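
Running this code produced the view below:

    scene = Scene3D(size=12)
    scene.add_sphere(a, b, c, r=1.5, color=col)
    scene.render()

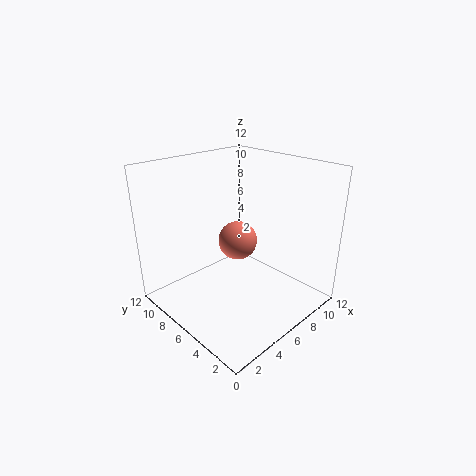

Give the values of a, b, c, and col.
a = 5
b = 5
c = 6.5
col = 'salmon'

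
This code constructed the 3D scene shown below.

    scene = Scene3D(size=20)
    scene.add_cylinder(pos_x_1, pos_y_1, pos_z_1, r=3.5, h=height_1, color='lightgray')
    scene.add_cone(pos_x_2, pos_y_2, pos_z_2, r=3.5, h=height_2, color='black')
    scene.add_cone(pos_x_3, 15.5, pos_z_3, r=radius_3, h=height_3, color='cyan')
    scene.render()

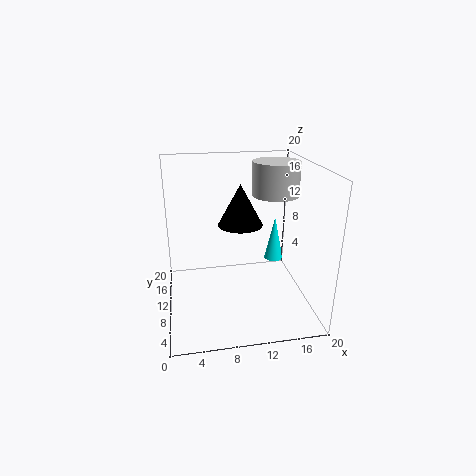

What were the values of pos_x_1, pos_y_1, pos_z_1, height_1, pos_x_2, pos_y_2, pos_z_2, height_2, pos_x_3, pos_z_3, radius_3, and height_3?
pos_x_1 = 16.5
pos_y_1 = 14.5
pos_z_1 = 14.5
height_1 = 5
pos_x_2 = 11.5
pos_y_2 = 16
pos_z_2 = 9.5
height_2 = 6.5
pos_x_3 = 17
pos_z_3 = 3.5
radius_3 = 1.5
height_3 = 7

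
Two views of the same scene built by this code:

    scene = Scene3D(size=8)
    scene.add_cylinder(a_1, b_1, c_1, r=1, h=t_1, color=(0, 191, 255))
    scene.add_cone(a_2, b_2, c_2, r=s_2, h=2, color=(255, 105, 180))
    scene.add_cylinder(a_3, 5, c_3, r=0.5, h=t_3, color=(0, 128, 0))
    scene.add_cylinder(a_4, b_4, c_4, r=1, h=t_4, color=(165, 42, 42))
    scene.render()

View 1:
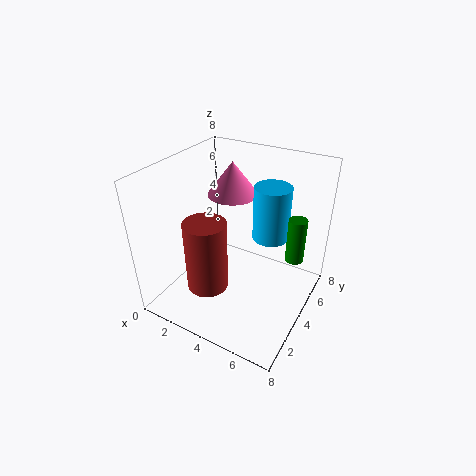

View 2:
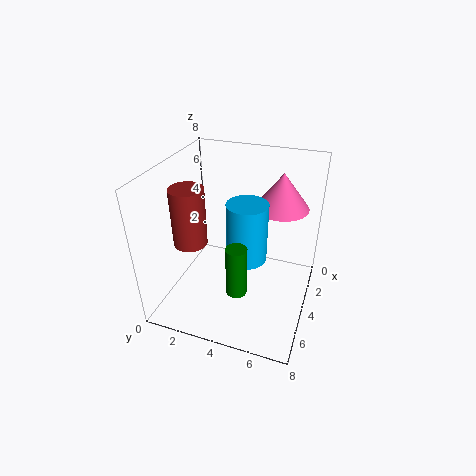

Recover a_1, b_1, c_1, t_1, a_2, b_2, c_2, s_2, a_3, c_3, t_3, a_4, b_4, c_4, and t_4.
a_1 = 5.5, b_1 = 5, c_1 = 4, t_1 = 3, a_2 = 2.5, b_2 = 6, c_2 = 5.5, s_2 = 1.5, a_3 = 7, c_3 = 3, t_3 = 2.5, a_4 = 4, b_4 = 1, c_4 = 3, t_4 = 3.5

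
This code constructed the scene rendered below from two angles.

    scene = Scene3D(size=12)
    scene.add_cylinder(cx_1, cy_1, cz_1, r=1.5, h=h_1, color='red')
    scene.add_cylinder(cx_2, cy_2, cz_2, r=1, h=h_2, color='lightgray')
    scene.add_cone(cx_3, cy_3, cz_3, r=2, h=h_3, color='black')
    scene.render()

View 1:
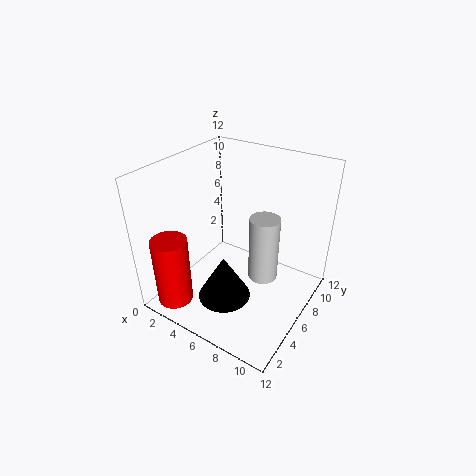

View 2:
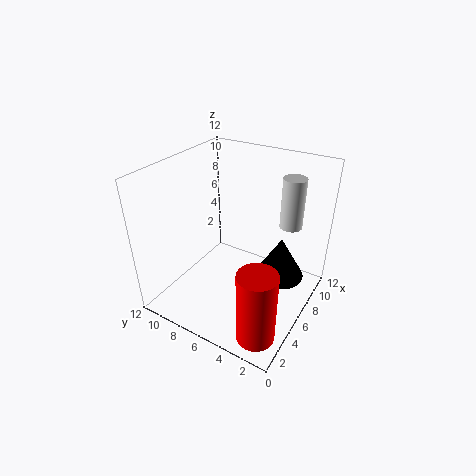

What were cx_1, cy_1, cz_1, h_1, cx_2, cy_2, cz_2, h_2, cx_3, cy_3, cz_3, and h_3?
cx_1 = 2; cy_1 = 2; cz_1 = 0.5; h_1 = 6; cx_2 = 10; cy_2 = 3; cz_2 = 6; h_2 = 4.5; cx_3 = 7; cy_3 = 2.5; cz_3 = 3; h_3 = 3.5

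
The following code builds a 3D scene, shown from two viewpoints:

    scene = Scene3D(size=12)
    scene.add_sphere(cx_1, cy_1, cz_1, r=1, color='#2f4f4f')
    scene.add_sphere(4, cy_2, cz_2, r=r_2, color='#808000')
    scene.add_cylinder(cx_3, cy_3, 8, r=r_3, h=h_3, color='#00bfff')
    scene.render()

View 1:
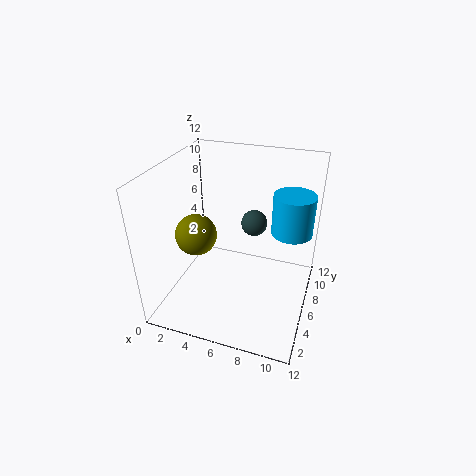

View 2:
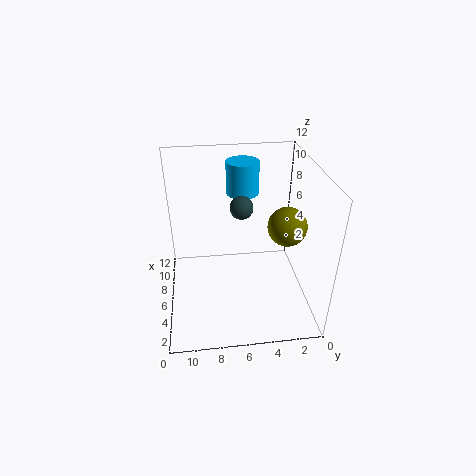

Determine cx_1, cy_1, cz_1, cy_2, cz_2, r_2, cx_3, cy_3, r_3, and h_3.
cx_1 = 7.5; cy_1 = 5.5; cz_1 = 8; cy_2 = 2.5; cz_2 = 8; r_2 = 1.5; cx_3 = 10.5; cy_3 = 5; r_3 = 1.5; h_3 = 3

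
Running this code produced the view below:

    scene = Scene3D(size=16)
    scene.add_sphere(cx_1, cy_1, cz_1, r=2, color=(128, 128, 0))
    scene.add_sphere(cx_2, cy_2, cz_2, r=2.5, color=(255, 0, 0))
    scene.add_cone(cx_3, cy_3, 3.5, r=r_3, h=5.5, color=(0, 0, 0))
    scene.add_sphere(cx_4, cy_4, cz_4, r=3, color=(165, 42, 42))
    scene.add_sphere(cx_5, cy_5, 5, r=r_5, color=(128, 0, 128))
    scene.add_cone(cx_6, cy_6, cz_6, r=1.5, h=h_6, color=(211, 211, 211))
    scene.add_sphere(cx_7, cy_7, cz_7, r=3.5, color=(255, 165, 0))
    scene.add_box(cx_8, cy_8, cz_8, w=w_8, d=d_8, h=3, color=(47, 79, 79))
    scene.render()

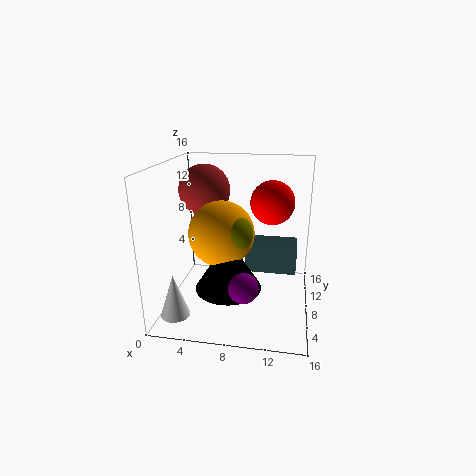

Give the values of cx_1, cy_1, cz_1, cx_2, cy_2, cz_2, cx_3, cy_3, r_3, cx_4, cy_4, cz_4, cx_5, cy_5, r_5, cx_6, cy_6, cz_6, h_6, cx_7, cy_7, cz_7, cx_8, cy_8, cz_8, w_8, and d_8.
cx_1 = 8, cy_1 = 5.5, cz_1 = 9.5, cx_2 = 11.5, cy_2 = 10.5, cz_2 = 11.5, cx_3 = 7.5, cy_3 = 5, r_3 = 3.5, cx_4 = 3.5, cy_4 = 11, cz_4 = 12.5, cx_5 = 9.5, cy_5 = 2.5, r_5 = 1.5, cx_6 = 2.5, cy_6 = 2, cz_6 = 1.5, h_6 = 4.5, cx_7 = 6.5, cy_7 = 6.5, cz_7 = 9, cx_8 = 9, cy_8 = 7, cz_8 = 4.5, w_8 = 5.5, d_8 = 3.5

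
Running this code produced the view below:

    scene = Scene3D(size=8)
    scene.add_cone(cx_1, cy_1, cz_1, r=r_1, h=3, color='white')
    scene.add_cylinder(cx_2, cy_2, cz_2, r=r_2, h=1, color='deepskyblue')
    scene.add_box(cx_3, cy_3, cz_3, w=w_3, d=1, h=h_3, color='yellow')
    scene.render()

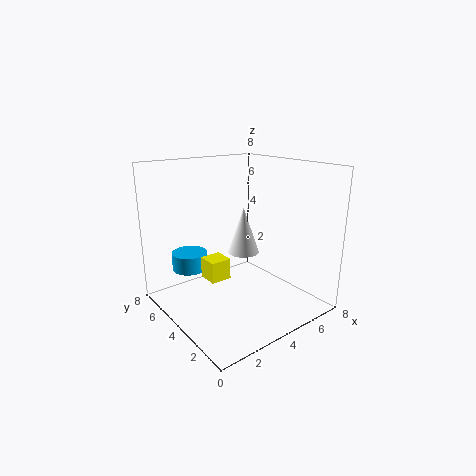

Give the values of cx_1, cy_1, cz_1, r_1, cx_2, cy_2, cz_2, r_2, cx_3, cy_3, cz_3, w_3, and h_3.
cx_1 = 6, cy_1 = 6, cz_1 = 2, r_1 = 1, cx_2 = 2, cy_2 = 6, cz_2 = 2, r_2 = 1, cx_3 = 1, cy_3 = 2, cz_3 = 3, w_3 = 1, h_3 = 1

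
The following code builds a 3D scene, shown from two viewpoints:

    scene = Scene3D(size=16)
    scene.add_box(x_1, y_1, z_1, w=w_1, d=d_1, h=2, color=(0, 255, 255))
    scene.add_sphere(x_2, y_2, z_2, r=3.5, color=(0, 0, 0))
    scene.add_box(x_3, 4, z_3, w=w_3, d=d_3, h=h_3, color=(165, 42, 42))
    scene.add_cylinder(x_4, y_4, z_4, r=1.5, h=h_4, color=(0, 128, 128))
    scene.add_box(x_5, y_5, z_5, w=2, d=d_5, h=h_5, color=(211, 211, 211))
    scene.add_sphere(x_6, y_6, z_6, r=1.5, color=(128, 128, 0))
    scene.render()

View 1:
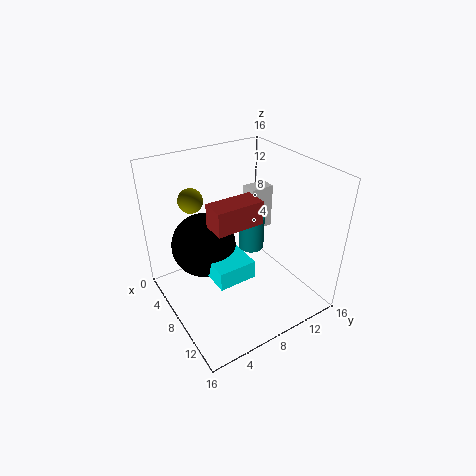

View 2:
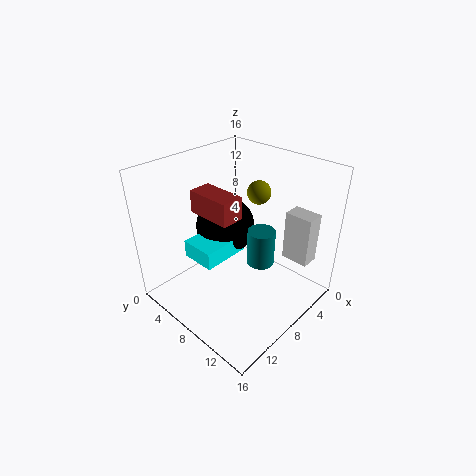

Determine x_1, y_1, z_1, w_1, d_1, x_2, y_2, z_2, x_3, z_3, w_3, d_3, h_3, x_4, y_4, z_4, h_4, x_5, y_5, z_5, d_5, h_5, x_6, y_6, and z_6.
x_1 = 6.5
y_1 = 3.5
z_1 = 5.5
w_1 = 5.5
d_1 = 4
x_2 = 6.5
y_2 = 4.5
z_2 = 7.5
x_3 = 8.5
z_3 = 11
w_3 = 2.5
d_3 = 5
h_3 = 2.5
x_4 = 7
y_4 = 10.5
z_4 = 5.5
h_4 = 4
x_5 = 3
y_5 = 12
z_5 = 6
d_5 = 3
h_5 = 5.5
x_6 = 1.5
y_6 = 5.5
z_6 = 10.5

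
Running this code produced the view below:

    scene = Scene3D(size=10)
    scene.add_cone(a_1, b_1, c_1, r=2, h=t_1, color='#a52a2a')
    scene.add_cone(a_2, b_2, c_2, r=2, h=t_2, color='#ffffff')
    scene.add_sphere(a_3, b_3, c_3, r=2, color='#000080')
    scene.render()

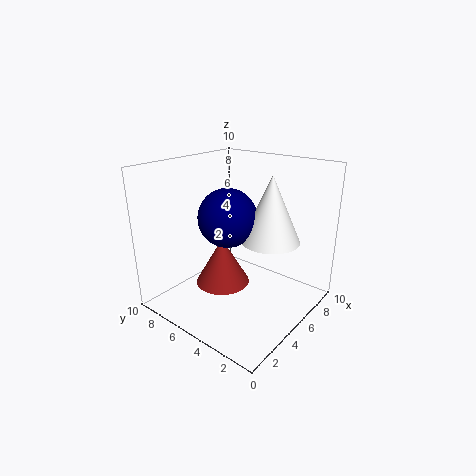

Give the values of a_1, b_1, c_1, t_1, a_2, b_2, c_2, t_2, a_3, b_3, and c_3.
a_1 = 5, b_1 = 6.5, c_1 = 1, t_1 = 3.5, a_2 = 6, b_2 = 3, c_2 = 5, t_2 = 4.5, a_3 = 4.5, b_3 = 5.5, c_3 = 6.5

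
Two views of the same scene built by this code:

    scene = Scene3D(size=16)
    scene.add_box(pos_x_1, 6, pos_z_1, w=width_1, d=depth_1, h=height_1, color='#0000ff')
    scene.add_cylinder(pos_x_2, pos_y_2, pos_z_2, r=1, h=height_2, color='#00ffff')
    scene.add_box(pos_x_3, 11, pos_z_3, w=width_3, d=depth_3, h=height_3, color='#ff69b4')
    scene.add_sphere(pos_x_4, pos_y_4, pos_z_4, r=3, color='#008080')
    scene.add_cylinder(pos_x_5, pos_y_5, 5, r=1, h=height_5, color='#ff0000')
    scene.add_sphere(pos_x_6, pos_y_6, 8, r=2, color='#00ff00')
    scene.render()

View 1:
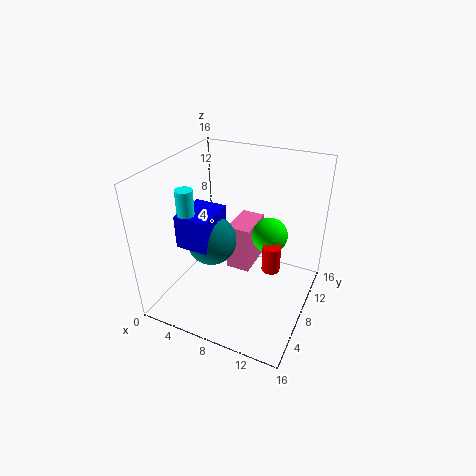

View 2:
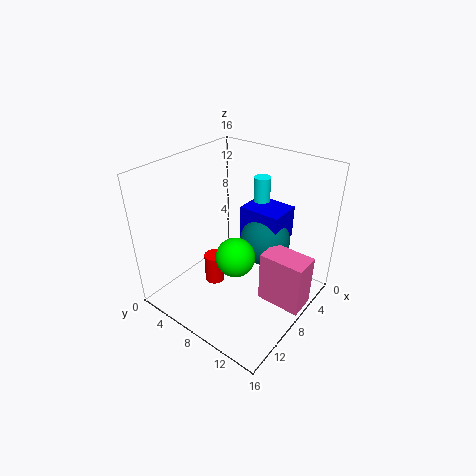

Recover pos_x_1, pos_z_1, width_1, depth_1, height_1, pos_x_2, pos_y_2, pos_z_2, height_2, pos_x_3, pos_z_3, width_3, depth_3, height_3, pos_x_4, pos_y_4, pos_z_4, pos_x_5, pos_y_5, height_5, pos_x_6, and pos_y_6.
pos_x_1 = 1
pos_z_1 = 6
width_1 = 4
depth_1 = 5
height_1 = 4
pos_x_2 = 2
pos_y_2 = 7
pos_z_2 = 9
height_2 = 4
pos_x_3 = 5
pos_z_3 = 1
width_3 = 3
depth_3 = 5
height_3 = 6
pos_x_4 = 4
pos_y_4 = 9
pos_z_4 = 6
pos_x_5 = 12
pos_y_5 = 8
height_5 = 3
pos_x_6 = 11
pos_y_6 = 10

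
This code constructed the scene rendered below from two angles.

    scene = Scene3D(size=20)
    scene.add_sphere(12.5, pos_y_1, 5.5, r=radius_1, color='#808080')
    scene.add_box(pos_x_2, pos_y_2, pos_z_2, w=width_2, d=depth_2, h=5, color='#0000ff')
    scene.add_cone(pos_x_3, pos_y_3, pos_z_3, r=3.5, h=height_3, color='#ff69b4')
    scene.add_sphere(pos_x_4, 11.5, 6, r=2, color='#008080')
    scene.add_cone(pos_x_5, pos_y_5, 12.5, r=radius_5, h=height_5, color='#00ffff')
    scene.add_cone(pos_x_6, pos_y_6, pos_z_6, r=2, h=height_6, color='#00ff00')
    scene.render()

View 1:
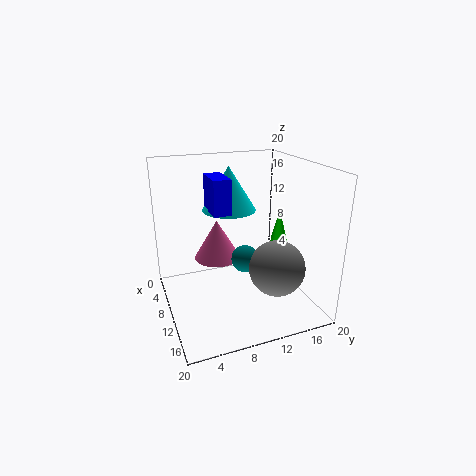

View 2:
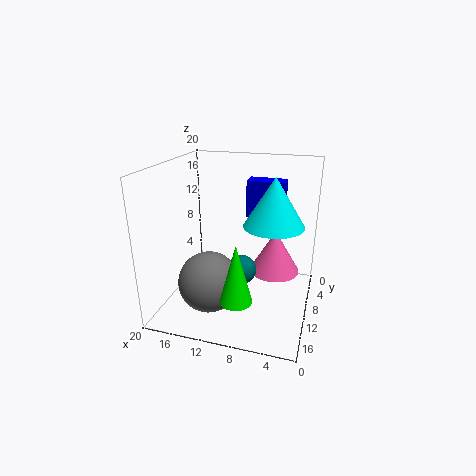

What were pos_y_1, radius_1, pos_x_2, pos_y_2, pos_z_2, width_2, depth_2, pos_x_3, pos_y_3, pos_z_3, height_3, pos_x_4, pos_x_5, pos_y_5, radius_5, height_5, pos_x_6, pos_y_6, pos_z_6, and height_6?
pos_y_1 = 15, radius_1 = 4, pos_x_2 = 4, pos_y_2 = 7, pos_z_2 = 13, width_2 = 5, depth_2 = 2.5, pos_x_3 = 5, pos_y_3 = 8.5, pos_z_3 = 5, height_3 = 6, pos_x_4 = 9, pos_x_5 = 5, pos_y_5 = 10.5, radius_5 = 4, height_5 = 6.5, pos_x_6 = 8, pos_y_6 = 17.5, pos_z_6 = 5, height_6 = 7.5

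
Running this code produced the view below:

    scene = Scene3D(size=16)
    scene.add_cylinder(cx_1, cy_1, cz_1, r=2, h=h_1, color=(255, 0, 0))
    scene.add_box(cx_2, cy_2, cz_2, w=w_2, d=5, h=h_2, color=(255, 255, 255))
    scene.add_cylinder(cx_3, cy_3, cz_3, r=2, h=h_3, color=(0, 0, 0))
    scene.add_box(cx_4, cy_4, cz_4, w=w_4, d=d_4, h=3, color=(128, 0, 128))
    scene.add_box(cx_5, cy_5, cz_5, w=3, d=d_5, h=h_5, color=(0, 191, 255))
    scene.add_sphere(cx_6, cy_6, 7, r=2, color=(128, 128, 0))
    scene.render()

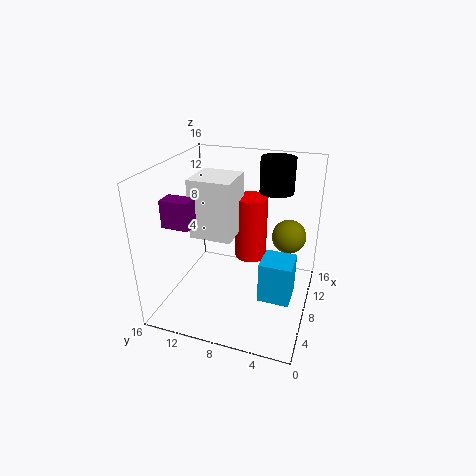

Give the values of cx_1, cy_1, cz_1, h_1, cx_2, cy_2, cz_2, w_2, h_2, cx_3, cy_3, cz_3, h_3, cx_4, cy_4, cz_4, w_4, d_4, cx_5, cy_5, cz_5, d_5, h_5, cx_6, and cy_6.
cx_1 = 13, cy_1 = 8, cz_1 = 3, h_1 = 8, cx_2 = 8, cy_2 = 9, cz_2 = 7, w_2 = 5, h_2 = 7, cx_3 = 13, cy_3 = 5, cz_3 = 12, h_3 = 4, cx_4 = 4, cy_4 = 12, cz_4 = 10, w_4 = 2, d_4 = 3, cx_5 = 2, cy_5 = 1, cz_5 = 5, d_5 = 3, h_5 = 4, cx_6 = 12, cy_6 = 3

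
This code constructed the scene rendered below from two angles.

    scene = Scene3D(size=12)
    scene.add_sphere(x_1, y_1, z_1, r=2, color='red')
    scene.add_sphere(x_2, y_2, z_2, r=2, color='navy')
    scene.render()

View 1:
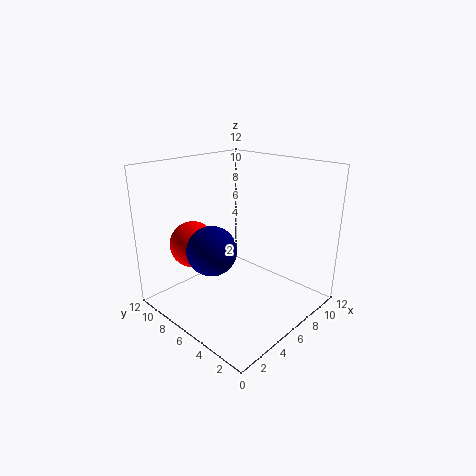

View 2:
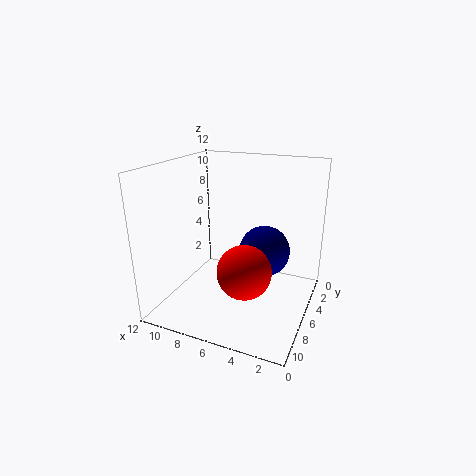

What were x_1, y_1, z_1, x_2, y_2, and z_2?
x_1 = 4, y_1 = 9.5, z_1 = 5, x_2 = 3.5, y_2 = 6.5, z_2 = 5.5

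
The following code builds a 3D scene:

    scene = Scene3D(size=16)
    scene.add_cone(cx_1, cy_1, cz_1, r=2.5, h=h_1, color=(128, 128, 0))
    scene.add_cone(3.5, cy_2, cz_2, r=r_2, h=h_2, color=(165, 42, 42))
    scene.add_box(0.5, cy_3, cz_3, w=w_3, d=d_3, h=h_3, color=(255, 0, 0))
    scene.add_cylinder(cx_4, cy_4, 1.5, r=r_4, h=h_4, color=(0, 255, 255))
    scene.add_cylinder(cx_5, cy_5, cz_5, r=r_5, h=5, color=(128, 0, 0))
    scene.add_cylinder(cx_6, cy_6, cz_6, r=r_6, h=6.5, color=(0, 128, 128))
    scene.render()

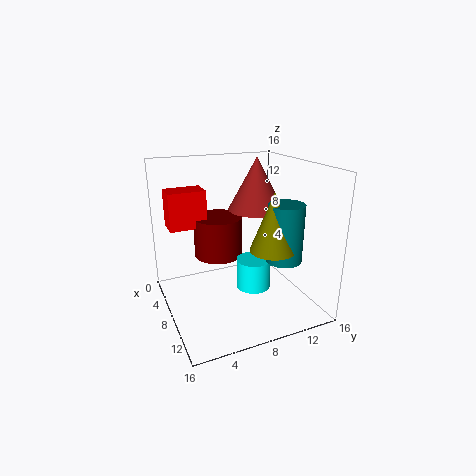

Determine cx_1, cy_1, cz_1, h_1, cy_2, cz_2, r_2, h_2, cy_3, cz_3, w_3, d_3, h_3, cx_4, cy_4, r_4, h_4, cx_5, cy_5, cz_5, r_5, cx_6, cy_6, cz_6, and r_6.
cx_1 = 10.5; cy_1 = 11; cz_1 = 7; h_1 = 6.5; cy_2 = 12.5; cz_2 = 9.5; r_2 = 3.5; h_2 = 6.5; cy_3 = 1.5; cz_3 = 8; w_3 = 3; d_3 = 4.5; h_3 = 4.5; cx_4 = 8; cy_4 = 10; r_4 = 2; h_4 = 3.5; cx_5 = 3; cy_5 = 7.5; cz_5 = 4; r_5 = 3; cx_6 = 10.5; cy_6 = 12.5; cz_6 = 5.5; r_6 = 2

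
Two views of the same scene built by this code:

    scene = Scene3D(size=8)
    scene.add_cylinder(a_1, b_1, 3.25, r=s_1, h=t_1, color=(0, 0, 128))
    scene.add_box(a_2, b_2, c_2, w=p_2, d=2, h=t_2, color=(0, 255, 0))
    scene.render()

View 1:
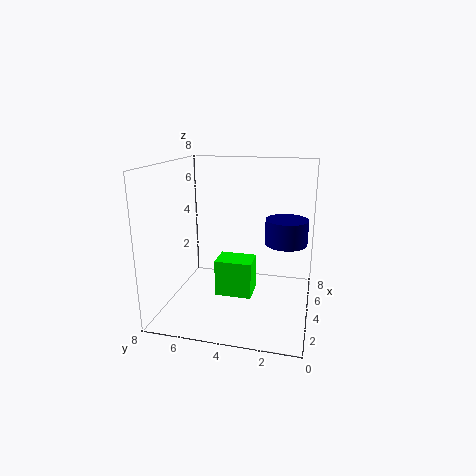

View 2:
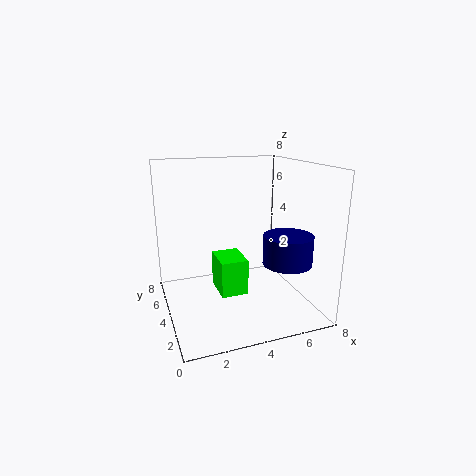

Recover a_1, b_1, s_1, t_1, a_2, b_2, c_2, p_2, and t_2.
a_1 = 5.75
b_1 = 1.5
s_1 = 1.25
t_1 = 1.5
a_2 = 2.75
b_2 = 3
c_2 = 1
p_2 = 1.5
t_2 = 2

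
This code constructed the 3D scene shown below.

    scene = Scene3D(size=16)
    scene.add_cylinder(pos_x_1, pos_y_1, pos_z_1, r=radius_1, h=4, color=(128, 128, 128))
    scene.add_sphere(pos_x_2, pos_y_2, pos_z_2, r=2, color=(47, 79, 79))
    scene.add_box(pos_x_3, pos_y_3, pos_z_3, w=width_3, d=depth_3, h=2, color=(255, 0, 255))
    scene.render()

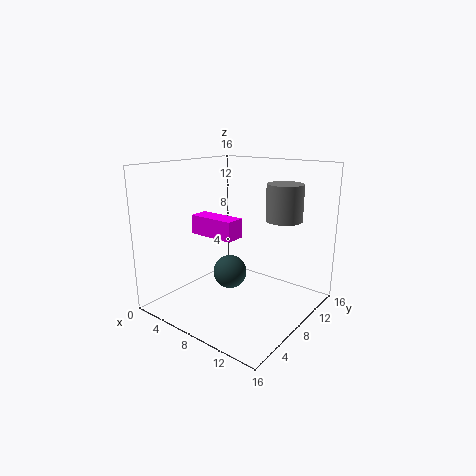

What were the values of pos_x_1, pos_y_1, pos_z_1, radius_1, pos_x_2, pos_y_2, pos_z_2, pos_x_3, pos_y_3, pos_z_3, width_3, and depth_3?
pos_x_1 = 12
pos_y_1 = 11
pos_z_1 = 10
radius_1 = 2
pos_x_2 = 6
pos_y_2 = 9
pos_z_2 = 3
pos_x_3 = 5
pos_y_3 = 4
pos_z_3 = 9
width_3 = 5
depth_3 = 2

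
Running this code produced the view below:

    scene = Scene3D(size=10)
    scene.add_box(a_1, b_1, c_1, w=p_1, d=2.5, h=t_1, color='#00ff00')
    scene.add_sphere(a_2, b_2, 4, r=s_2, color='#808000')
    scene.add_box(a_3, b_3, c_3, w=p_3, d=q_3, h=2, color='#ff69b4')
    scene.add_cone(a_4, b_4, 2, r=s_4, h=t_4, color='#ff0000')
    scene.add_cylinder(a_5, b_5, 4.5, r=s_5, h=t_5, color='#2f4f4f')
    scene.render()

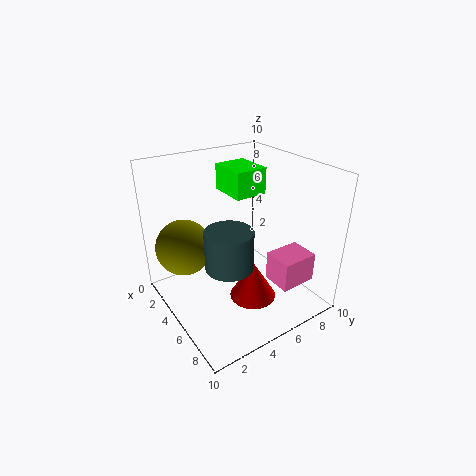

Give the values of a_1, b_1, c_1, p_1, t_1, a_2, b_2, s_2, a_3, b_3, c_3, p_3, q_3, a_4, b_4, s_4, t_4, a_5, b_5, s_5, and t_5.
a_1 = 0.5
b_1 = 6
c_1 = 7
p_1 = 3
t_1 = 2
a_2 = 2.5
b_2 = 2
s_2 = 2
a_3 = 7
b_3 = 6
c_3 = 2.5
p_3 = 2
q_3 = 2.5
a_4 = 7.5
b_4 = 4.5
s_4 = 1.5
t_4 = 2.5
a_5 = 7
b_5 = 3
s_5 = 1.5
t_5 = 2.5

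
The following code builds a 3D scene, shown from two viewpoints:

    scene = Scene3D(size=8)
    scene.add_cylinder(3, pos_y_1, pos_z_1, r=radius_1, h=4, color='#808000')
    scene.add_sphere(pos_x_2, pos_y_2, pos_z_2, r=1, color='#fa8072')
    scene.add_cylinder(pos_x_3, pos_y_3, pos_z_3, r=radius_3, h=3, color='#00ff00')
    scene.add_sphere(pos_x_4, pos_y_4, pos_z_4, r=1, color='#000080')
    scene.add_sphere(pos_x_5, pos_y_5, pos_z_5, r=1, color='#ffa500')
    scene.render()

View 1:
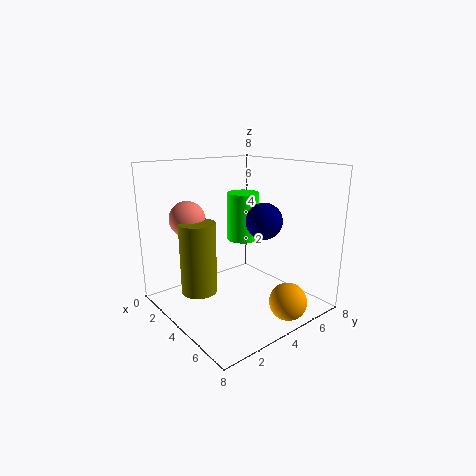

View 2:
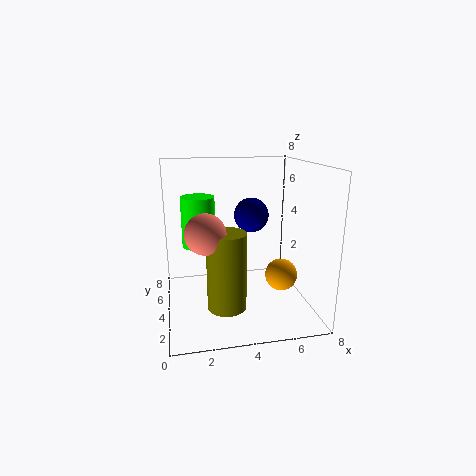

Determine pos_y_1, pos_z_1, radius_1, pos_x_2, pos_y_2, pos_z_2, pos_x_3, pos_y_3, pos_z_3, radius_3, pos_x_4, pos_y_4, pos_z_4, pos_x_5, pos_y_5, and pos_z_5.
pos_y_1 = 2; pos_z_1 = 1; radius_1 = 1; pos_x_2 = 2; pos_y_2 = 2; pos_z_2 = 5; pos_x_3 = 2; pos_y_3 = 6; pos_z_3 = 3; radius_3 = 1; pos_x_4 = 5; pos_y_4 = 5; pos_z_4 = 5; pos_x_5 = 7; pos_y_5 = 5; pos_z_5 = 1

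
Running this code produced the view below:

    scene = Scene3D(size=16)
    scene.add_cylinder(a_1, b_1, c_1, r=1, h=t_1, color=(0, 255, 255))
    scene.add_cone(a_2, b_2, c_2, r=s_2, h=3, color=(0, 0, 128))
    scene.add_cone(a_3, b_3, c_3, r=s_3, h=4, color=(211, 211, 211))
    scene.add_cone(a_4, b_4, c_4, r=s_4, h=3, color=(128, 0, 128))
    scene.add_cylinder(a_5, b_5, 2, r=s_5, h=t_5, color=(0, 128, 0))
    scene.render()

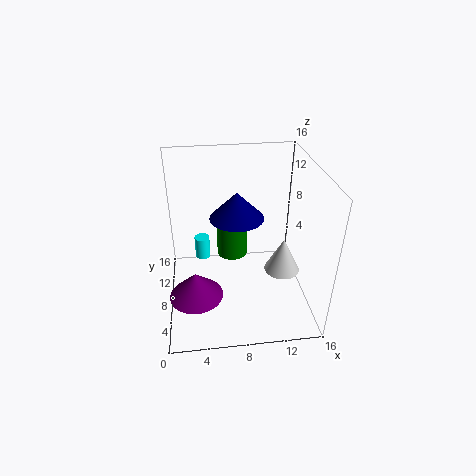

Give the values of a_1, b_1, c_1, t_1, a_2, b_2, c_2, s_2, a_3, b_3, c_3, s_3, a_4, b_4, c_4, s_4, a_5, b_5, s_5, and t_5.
a_1 = 4
b_1 = 15
c_1 = 1
t_1 = 3
a_2 = 8
b_2 = 9
c_2 = 10
s_2 = 3
a_3 = 13
b_3 = 7
c_3 = 4
s_3 = 2
a_4 = 3
b_4 = 6
c_4 = 2
s_4 = 3
a_5 = 8
b_5 = 14
s_5 = 2
t_5 = 6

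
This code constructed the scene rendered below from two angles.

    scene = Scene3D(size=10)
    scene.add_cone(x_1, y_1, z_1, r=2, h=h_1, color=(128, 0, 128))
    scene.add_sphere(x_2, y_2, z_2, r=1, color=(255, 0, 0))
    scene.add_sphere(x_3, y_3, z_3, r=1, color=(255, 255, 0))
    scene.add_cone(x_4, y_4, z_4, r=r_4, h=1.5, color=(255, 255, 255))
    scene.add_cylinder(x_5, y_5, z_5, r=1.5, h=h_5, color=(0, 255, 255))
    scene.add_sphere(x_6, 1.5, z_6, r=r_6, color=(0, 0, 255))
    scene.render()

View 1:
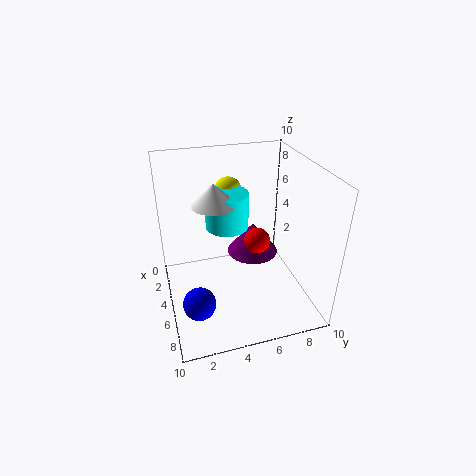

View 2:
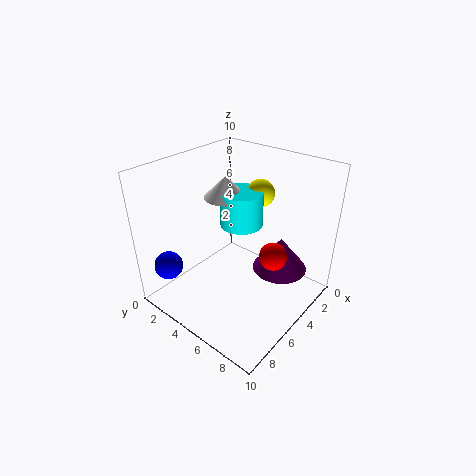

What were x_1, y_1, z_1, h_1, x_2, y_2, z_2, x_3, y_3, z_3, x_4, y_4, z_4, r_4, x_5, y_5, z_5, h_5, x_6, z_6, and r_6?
x_1 = 2.5, y_1 = 7, z_1 = 2, h_1 = 2.5, x_2 = 3.5, y_2 = 7, z_2 = 3.5, x_3 = 2.5, y_3 = 5, z_3 = 7.5, x_4 = 4.5, y_4 = 3.5, z_4 = 7.5, r_4 = 1.5, x_5 = 4, y_5 = 4.5, z_5 = 5.5, h_5 = 2.5, x_6 = 8.5, z_6 = 3, r_6 = 1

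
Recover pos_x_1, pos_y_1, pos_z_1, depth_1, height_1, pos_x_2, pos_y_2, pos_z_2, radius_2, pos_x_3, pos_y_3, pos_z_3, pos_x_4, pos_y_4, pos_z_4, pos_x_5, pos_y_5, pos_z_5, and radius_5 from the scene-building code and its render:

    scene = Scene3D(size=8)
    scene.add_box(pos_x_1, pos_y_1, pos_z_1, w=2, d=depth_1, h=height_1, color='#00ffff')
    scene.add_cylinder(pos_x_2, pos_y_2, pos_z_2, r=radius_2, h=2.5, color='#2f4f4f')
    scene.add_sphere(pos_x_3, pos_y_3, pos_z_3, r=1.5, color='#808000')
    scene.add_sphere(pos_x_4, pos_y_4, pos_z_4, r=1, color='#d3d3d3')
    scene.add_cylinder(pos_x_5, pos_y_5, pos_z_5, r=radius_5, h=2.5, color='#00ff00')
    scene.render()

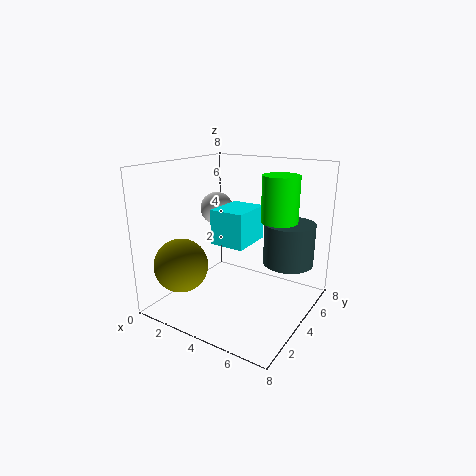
pos_x_1 = 2.5, pos_y_1 = 3.5, pos_z_1 = 3.5, depth_1 = 2.5, height_1 = 2, pos_x_2 = 6, pos_y_2 = 6.5, pos_z_2 = 2, radius_2 = 1.5, pos_x_3 = 1.5, pos_y_3 = 2, pos_z_3 = 2.5, pos_x_4 = 1.5, pos_y_4 = 5.5, pos_z_4 = 5, pos_x_5 = 6, pos_y_5 = 5, pos_z_5 = 5, radius_5 = 1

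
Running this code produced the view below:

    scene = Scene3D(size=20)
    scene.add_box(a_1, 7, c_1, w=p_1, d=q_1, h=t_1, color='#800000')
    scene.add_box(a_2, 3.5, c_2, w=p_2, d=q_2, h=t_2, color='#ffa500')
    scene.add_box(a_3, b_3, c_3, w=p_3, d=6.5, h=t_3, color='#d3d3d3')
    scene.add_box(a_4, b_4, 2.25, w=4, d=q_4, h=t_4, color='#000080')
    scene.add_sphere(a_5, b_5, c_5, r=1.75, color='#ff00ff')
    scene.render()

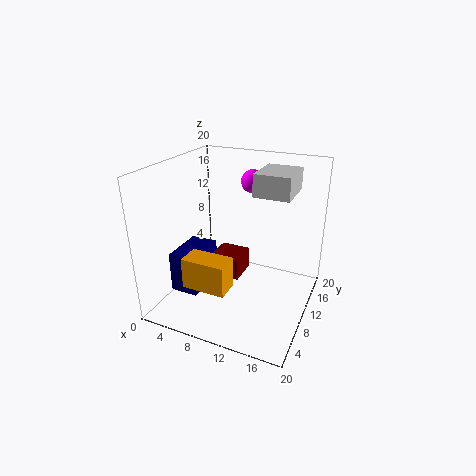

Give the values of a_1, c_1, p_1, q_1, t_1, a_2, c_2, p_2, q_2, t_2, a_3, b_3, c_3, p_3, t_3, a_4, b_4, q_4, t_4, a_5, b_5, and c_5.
a_1 = 7.25; c_1 = 5.25; p_1 = 4; q_1 = 4; t_1 = 3; a_2 = 4.75; c_2 = 4.5; p_2 = 6; q_2 = 3.25; t_2 = 4.25; a_3 = 11; b_3 = 12.5; c_3 = 15.25; p_3 = 5.25; t_3 = 3.25; a_4 = 1.75; b_4 = 5; q_4 = 6.5; t_4 = 5.75; a_5 = 9.5; b_5 = 16.5; c_5 = 16.25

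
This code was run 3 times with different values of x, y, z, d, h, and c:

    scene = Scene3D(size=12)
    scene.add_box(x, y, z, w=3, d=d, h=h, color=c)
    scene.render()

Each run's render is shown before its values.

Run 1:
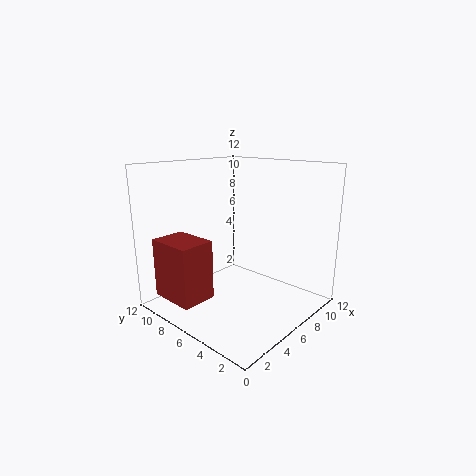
x = 1; y = 7; z = 1; d = 4; h = 5; c = 'brown'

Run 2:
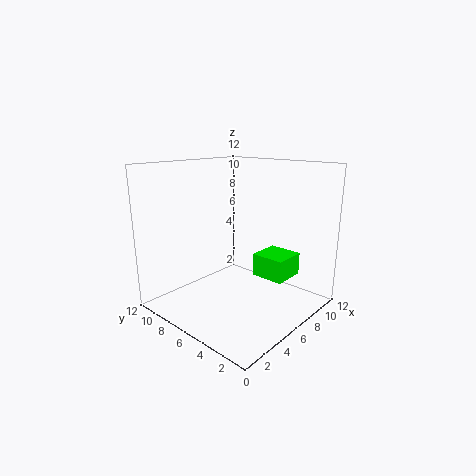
x = 8; y = 3; z = 2; d = 3; h = 2; c = 'lime'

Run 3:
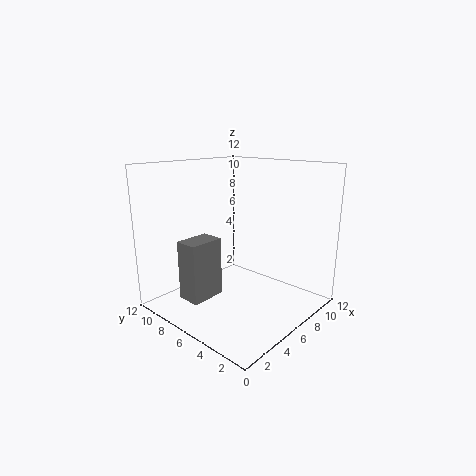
x = 2; y = 7; z = 1; d = 2; h = 5; c = 'gray'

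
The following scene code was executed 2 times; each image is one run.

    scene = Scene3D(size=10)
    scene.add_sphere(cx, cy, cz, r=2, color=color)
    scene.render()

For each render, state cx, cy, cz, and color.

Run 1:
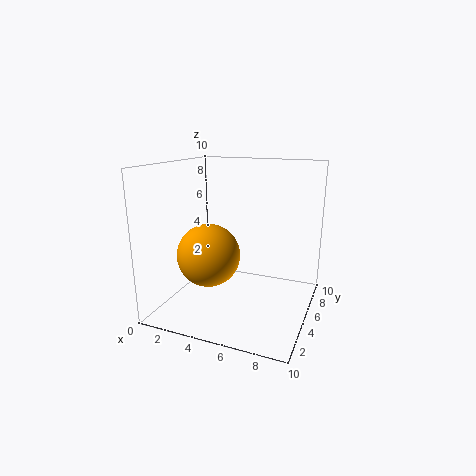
cx = 4
cy = 2.5
cz = 4.5
color = 'orange'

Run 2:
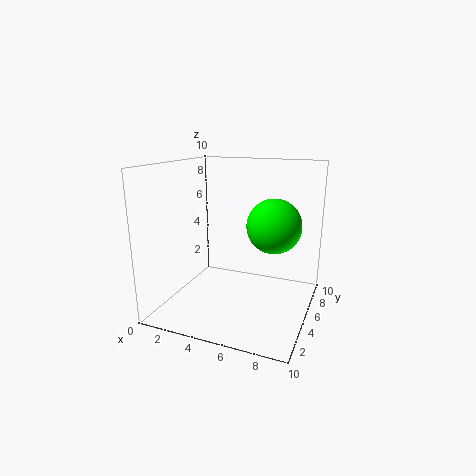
cx = 7
cy = 7
cz = 5.5
color = 'lime'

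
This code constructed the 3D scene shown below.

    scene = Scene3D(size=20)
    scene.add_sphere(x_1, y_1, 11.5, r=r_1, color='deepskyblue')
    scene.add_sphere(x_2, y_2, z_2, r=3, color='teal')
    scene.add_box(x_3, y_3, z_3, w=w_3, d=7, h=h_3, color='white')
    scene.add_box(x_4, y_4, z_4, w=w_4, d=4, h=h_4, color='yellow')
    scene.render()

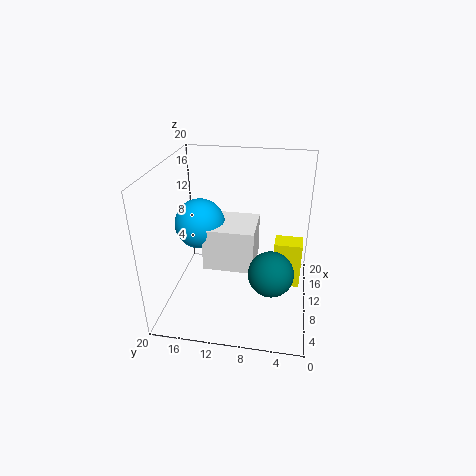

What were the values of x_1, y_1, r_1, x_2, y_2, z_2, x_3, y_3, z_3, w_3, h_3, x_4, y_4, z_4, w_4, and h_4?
x_1 = 10.5, y_1 = 15.5, r_1 = 3.5, x_2 = 6.5, y_2 = 5, z_2 = 7, x_3 = 7.5, y_3 = 7.5, z_3 = 6, w_3 = 6.5, h_3 = 6, x_4 = 11.5, y_4 = 1, z_4 = 1.5, w_4 = 3, h_4 = 7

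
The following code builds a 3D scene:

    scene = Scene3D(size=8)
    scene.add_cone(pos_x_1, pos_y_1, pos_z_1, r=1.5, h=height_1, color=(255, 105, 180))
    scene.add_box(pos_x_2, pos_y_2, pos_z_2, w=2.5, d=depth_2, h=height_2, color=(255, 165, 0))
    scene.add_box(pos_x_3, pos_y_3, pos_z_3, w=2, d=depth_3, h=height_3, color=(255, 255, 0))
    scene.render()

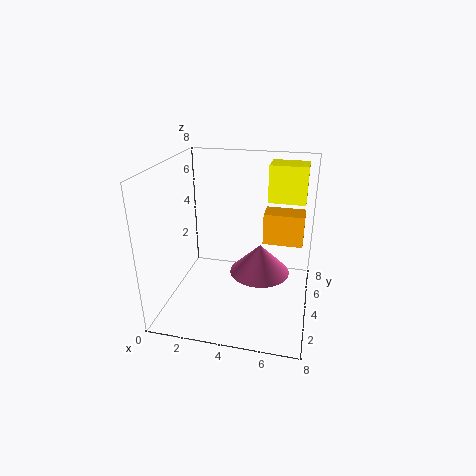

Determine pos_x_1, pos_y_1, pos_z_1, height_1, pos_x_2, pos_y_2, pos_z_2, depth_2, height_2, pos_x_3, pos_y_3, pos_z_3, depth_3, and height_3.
pos_x_1 = 5.5
pos_y_1 = 2.5
pos_z_1 = 3
height_1 = 1.5
pos_x_2 = 5
pos_y_2 = 6.5
pos_z_2 = 2.5
depth_2 = 1.5
height_2 = 2
pos_x_3 = 5.5
pos_y_3 = 4.5
pos_z_3 = 6
depth_3 = 1.5
height_3 = 2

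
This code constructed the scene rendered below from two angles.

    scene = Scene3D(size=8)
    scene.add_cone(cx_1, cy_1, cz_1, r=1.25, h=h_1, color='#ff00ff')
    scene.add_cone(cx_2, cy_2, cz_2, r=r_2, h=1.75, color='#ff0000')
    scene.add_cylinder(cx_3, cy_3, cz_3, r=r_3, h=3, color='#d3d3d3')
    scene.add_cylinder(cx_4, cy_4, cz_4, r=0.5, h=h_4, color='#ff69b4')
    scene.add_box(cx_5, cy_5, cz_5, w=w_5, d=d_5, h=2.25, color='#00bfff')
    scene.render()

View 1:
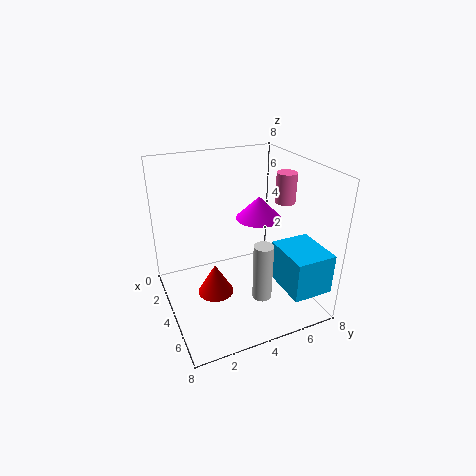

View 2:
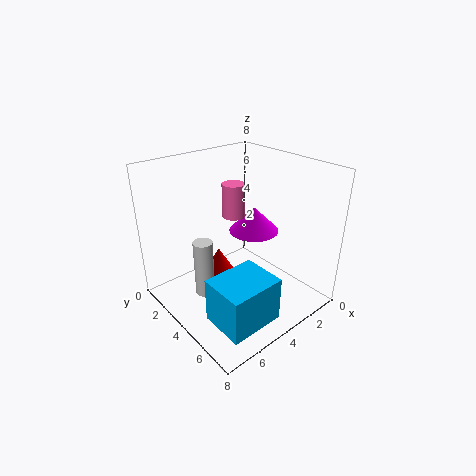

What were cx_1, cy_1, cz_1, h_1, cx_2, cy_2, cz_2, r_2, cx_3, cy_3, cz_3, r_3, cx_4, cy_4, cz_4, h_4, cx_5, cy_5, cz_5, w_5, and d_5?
cx_1 = 4; cy_1 = 5.25; cz_1 = 5; h_1 = 1.25; cx_2 = 4.25; cy_2 = 2.5; cz_2 = 1; r_2 = 1; cx_3 = 6.5; cy_3 = 4.25; cz_3 = 1.75; r_3 = 0.5; cx_4 = 5.75; cy_4 = 5.75; cz_4 = 6.5; h_4 = 1.5; cx_5 = 4.75; cy_5 = 5.75; cz_5 = 1.5; w_5 = 2.75; d_5 = 2.25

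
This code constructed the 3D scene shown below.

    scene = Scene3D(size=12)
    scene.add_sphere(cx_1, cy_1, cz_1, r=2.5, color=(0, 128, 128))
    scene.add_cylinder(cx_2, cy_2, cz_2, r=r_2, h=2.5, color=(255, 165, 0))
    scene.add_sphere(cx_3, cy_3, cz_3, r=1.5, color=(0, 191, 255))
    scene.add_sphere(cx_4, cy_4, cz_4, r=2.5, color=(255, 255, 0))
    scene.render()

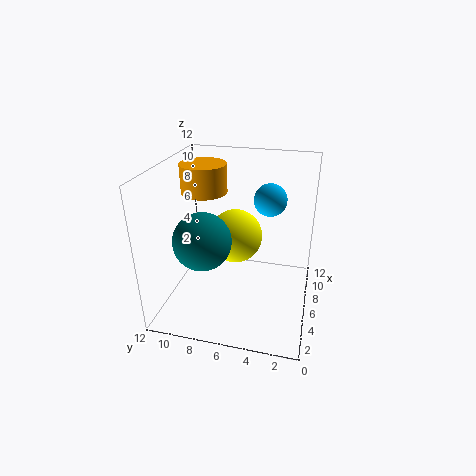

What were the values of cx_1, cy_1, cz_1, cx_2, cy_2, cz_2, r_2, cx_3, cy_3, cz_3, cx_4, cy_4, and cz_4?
cx_1 = 5.5; cy_1 = 9; cz_1 = 5.5; cx_2 = 8; cy_2 = 9.5; cz_2 = 9; r_2 = 2; cx_3 = 10; cy_3 = 4; cz_3 = 8; cx_4 = 9; cy_4 = 7; cz_4 = 4.5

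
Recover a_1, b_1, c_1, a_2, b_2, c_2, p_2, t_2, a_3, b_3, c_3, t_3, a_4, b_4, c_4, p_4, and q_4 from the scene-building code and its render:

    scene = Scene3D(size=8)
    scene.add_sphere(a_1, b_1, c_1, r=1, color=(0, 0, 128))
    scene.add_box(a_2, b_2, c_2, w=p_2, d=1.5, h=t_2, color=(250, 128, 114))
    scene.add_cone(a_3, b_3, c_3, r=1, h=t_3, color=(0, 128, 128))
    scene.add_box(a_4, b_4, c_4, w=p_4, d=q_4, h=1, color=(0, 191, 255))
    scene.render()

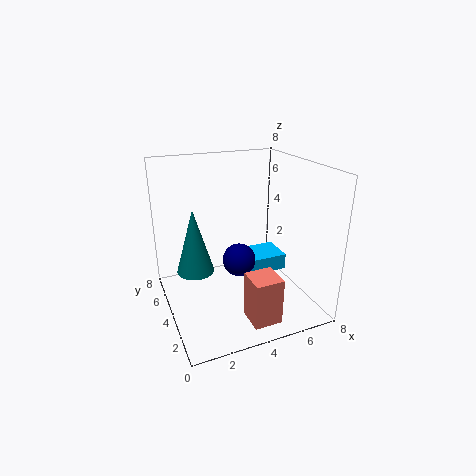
a_1 = 4.5, b_1 = 5, c_1 = 2, a_2 = 3.5, b_2 = 0.5, c_2 = 0.5, p_2 = 1.5, t_2 = 2.5, a_3 = 1.5, b_3 = 4, c_3 = 2.5, t_3 = 3.5, a_4 = 5, b_4 = 4.5, c_4 = 1, p_4 = 2.5, q_4 = 2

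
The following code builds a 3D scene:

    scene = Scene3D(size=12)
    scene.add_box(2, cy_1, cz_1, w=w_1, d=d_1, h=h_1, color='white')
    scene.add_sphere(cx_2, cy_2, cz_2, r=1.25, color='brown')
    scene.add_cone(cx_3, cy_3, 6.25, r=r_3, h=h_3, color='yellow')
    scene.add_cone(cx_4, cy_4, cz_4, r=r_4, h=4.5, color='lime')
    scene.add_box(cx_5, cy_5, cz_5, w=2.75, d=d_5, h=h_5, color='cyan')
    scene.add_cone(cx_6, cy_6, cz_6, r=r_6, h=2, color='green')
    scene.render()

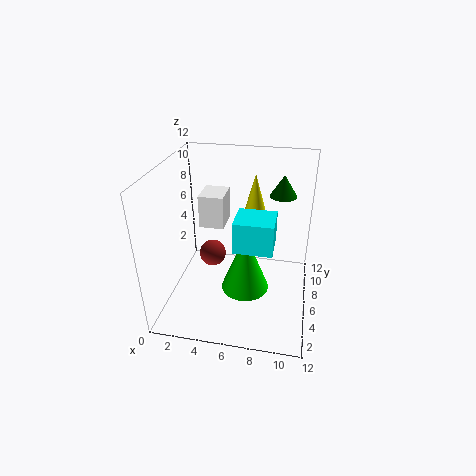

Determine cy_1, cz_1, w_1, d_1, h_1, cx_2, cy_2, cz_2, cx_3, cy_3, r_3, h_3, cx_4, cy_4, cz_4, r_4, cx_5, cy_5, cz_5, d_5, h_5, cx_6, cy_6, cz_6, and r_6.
cy_1 = 8; cz_1 = 5.5; w_1 = 2.25; d_1 = 2.75; h_1 = 3; cx_2 = 3; cy_2 = 8.5; cz_2 = 2.5; cx_3 = 7; cy_3 = 8.5; r_3 = 1.25; h_3 = 4.5; cx_4 = 7.25; cy_4 = 2.5; cz_4 = 4; r_4 = 1.75; cx_5 = 6.5; cy_5 = 1.5; cz_5 = 7.5; d_5 = 2.5; h_5 = 2.25; cx_6 = 9.25; cy_6 = 10.75; cz_6 = 8; r_6 = 1.25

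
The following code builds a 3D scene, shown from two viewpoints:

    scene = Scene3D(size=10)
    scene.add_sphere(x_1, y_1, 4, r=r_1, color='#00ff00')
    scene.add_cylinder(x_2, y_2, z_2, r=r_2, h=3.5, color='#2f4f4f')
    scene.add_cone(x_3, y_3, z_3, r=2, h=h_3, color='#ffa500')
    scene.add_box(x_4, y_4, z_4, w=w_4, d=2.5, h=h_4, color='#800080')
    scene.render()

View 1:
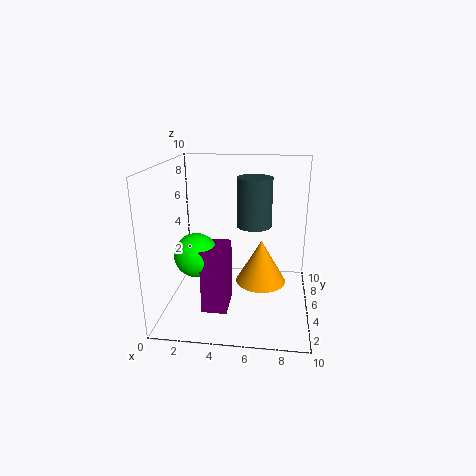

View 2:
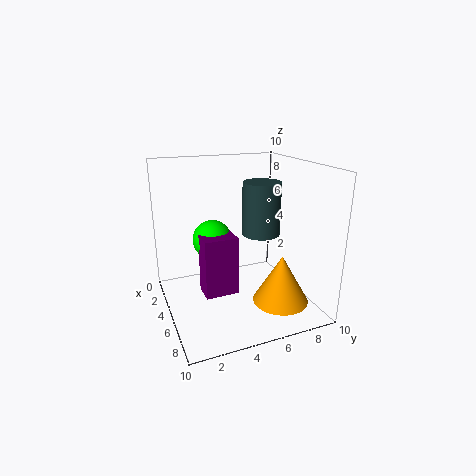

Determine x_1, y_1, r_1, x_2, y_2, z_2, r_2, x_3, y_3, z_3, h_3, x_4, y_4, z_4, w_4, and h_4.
x_1 = 2.25; y_1 = 4; r_1 = 1.5; x_2 = 6; y_2 = 6.25; z_2 = 5.5; r_2 = 1.25; x_3 = 6.5; y_3 = 7.75; z_3 = 0.25; h_3 = 3.5; x_4 = 2.75; y_4 = 2.75; z_4 = 0.25; w_4 = 1.75; h_4 = 4.5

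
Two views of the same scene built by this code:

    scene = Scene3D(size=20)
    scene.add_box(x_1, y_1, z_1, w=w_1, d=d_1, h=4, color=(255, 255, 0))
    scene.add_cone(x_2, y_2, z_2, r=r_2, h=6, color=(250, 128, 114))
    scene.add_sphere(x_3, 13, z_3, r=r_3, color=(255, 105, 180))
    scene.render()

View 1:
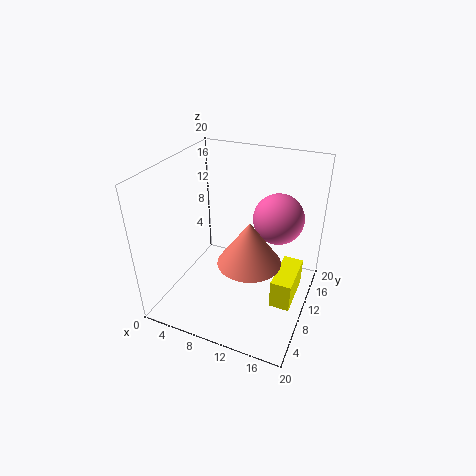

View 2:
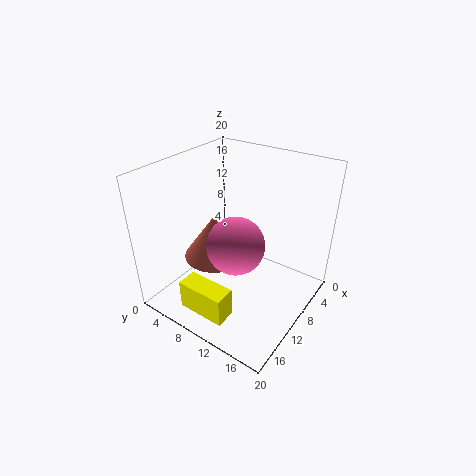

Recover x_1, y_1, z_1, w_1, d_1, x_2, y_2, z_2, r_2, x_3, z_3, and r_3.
x_1 = 16
y_1 = 6.75
z_1 = 2.5
w_1 = 2.75
d_1 = 6.5
x_2 = 12.5
y_2 = 8
z_2 = 8
r_2 = 4.25
x_3 = 14.75
z_3 = 12.5
r_3 = 3.5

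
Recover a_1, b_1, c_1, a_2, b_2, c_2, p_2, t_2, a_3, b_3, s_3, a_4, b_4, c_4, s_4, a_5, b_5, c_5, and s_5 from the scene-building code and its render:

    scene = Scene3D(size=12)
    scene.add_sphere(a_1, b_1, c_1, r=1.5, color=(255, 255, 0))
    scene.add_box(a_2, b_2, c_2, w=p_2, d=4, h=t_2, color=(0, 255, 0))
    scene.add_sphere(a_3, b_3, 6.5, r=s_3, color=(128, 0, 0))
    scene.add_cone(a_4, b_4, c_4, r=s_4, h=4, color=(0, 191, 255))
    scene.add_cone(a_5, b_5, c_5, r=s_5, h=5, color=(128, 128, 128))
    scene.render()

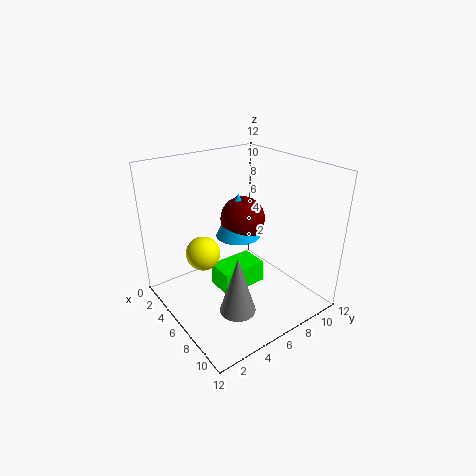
a_1 = 3.5
b_1 = 4
c_1 = 4
a_2 = 4
b_2 = 4.5
c_2 = 1
p_2 = 2.5
t_2 = 2
a_3 = 4
b_3 = 8
s_3 = 2
a_4 = 4
b_4 = 7.5
c_4 = 5
s_4 = 2
a_5 = 8
b_5 = 4.5
c_5 = 0.5
s_5 = 1.5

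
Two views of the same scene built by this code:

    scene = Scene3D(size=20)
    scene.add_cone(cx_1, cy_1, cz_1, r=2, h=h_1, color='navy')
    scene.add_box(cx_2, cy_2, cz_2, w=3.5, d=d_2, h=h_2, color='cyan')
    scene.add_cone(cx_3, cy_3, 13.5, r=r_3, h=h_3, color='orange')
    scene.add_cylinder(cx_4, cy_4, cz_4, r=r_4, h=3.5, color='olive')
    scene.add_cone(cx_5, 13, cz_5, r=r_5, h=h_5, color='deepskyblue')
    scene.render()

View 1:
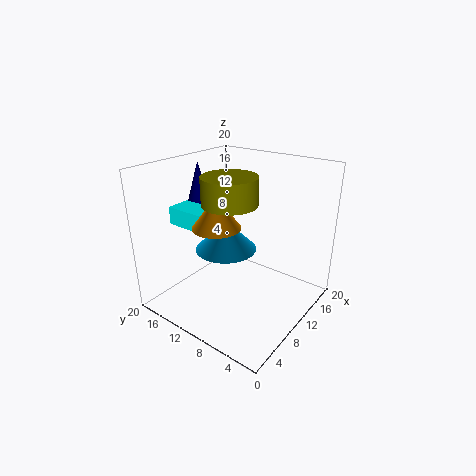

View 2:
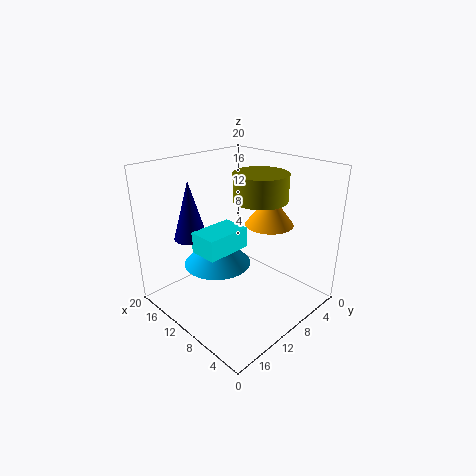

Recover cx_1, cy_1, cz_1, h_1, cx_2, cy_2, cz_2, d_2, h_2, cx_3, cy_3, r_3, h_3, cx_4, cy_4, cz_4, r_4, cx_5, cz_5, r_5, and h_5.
cx_1 = 10.5, cy_1 = 17.5, cz_1 = 12.5, h_1 = 7, cx_2 = 5.5, cy_2 = 13, cz_2 = 11.5, d_2 = 5.5, h_2 = 2.5, cx_3 = 5, cy_3 = 9.5, r_3 = 3, h_3 = 4, cx_4 = 7, cy_4 = 9, cz_4 = 16, r_4 = 3.5, cx_5 = 11, cz_5 = 7, r_5 = 4.5, h_5 = 4.5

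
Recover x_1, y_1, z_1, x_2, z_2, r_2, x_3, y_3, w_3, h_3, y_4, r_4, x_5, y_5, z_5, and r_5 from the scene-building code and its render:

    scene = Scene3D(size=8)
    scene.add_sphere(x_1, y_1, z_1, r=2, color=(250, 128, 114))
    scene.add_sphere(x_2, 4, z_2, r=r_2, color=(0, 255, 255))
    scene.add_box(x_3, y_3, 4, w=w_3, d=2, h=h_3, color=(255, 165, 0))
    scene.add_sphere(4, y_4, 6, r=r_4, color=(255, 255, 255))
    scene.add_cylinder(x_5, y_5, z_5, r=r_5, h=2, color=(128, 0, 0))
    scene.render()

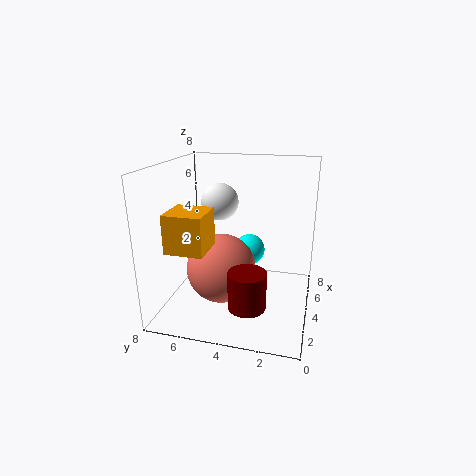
x_1 = 4; y_1 = 5; z_1 = 2; x_2 = 7; z_2 = 2; r_2 = 1; x_3 = 1; y_3 = 5; w_3 = 2; h_3 = 2; y_4 = 5; r_4 = 1; x_5 = 2; y_5 = 3; z_5 = 1; r_5 = 1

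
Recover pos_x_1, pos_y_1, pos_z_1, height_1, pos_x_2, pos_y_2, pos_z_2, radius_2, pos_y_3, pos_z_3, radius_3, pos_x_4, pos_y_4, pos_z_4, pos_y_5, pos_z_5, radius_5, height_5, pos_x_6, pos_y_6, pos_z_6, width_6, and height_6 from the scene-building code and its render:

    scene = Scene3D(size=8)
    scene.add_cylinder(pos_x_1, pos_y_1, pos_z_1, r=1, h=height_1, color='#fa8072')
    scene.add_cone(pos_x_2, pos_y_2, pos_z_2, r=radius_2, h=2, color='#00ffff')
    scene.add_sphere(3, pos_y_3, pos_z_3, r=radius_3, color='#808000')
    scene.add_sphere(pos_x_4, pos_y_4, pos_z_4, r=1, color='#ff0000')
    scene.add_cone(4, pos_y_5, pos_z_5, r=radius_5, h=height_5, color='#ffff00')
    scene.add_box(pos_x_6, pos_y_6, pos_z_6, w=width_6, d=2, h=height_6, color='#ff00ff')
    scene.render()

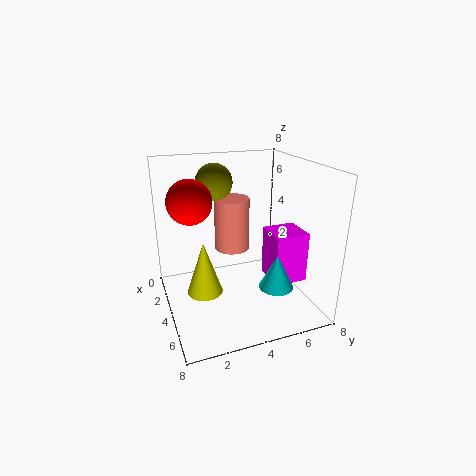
pos_x_1 = 3, pos_y_1 = 4, pos_z_1 = 3, height_1 = 3, pos_x_2 = 5, pos_y_2 = 6, pos_z_2 = 1, radius_2 = 1, pos_y_3 = 3, pos_z_3 = 7, radius_3 = 1, pos_x_4 = 6, pos_y_4 = 1, pos_z_4 = 7, pos_y_5 = 2, pos_z_5 = 1, radius_5 = 1, height_5 = 3, pos_x_6 = 3, pos_y_6 = 6, pos_z_6 = 1, width_6 = 2, height_6 = 3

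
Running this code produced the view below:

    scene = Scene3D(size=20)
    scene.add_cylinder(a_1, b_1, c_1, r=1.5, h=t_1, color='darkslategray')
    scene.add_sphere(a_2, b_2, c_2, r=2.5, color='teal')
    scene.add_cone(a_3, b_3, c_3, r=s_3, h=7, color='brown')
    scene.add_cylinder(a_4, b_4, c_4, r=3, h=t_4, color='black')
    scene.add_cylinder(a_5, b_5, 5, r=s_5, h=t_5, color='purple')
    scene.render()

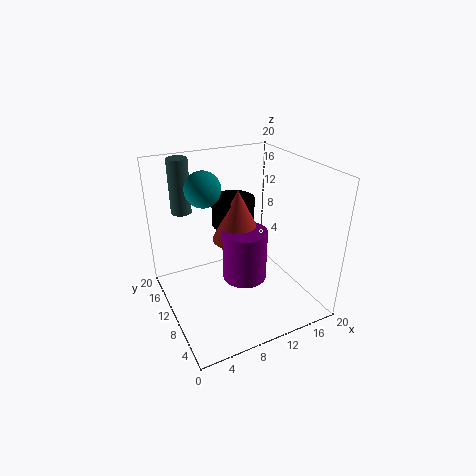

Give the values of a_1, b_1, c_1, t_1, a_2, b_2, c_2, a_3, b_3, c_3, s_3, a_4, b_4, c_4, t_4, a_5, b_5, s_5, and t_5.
a_1 = 4.5, b_1 = 17.5, c_1 = 12, t_1 = 8, a_2 = 6.5, b_2 = 13.5, c_2 = 16.5, a_3 = 10, b_3 = 10, c_3 = 10, s_3 = 3.5, a_4 = 10.5, b_4 = 12.5, c_4 = 11, t_4 = 4, a_5 = 10, b_5 = 8, s_5 = 3, t_5 = 7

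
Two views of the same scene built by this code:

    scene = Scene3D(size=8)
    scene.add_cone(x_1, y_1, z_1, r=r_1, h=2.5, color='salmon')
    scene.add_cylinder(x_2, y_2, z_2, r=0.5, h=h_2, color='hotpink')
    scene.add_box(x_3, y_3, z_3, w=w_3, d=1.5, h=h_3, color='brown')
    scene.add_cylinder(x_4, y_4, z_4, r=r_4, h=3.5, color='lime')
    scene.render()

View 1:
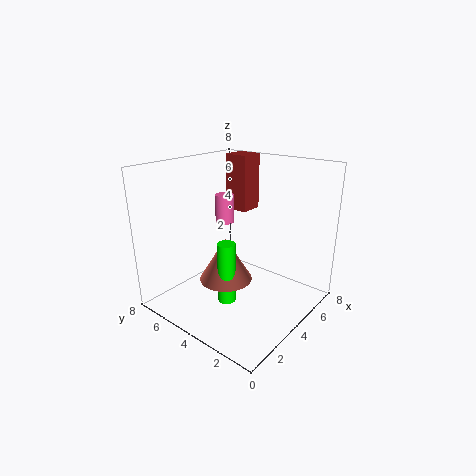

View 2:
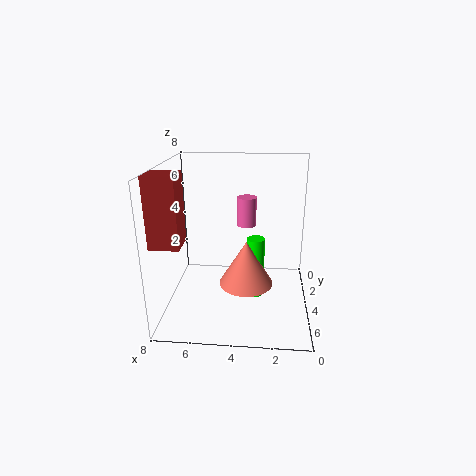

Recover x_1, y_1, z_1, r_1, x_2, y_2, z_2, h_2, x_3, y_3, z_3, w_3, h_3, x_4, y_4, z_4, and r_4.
x_1 = 3.5, y_1 = 4.5, z_1 = 1.5, r_1 = 1.5, x_2 = 3.5, y_2 = 4.5, z_2 = 5, h_2 = 1.5, x_3 = 6.5, y_3 = 5.5, z_3 = 4.5, w_3 = 1.5, h_3 = 3.5, x_4 = 3, y_4 = 4, z_4 = 0.5, r_4 = 0.5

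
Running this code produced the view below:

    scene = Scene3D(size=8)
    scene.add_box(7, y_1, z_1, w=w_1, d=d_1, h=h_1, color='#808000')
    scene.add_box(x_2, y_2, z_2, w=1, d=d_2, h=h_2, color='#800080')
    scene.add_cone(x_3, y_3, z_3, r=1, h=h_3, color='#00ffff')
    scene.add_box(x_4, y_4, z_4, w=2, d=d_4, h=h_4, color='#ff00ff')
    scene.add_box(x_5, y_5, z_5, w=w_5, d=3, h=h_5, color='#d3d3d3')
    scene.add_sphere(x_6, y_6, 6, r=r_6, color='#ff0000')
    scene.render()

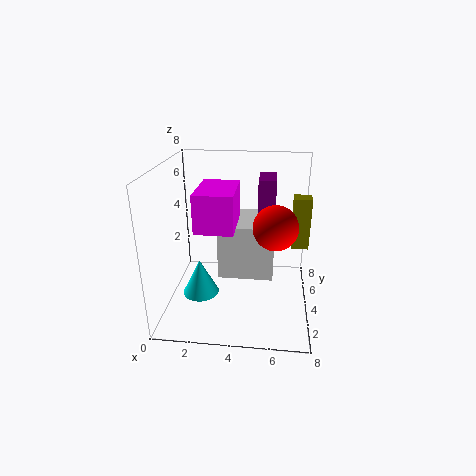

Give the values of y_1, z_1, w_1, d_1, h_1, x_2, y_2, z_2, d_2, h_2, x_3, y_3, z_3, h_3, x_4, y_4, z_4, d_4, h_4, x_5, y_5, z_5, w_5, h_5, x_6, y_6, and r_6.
y_1 = 5, z_1 = 3, w_1 = 1, d_1 = 1, h_1 = 3, x_2 = 5, y_2 = 5, z_2 = 5, d_2 = 2, h_2 = 2, x_3 = 2, y_3 = 3, z_3 = 1, h_3 = 2, x_4 = 2, y_4 = 2, z_4 = 5, d_4 = 3, h_4 = 2, x_5 = 3, y_5 = 3, z_5 = 2, w_5 = 3, h_5 = 3, x_6 = 6, y_6 = 1, r_6 = 1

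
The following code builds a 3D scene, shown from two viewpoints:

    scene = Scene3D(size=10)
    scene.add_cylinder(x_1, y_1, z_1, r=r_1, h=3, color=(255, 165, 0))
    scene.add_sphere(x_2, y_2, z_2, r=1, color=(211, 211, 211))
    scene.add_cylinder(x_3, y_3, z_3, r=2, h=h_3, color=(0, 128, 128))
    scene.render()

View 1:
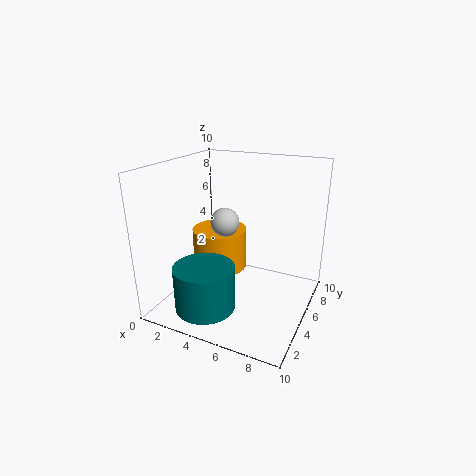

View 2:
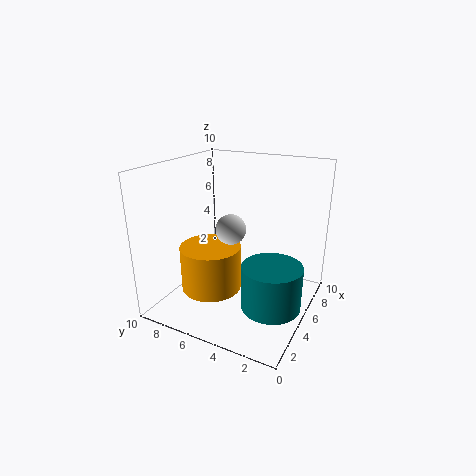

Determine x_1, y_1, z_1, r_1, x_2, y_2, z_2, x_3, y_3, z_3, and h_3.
x_1 = 3, y_1 = 6, z_1 = 2, r_1 = 2, x_2 = 4, y_2 = 5, z_2 = 6, x_3 = 4, y_3 = 2, z_3 = 1, h_3 = 3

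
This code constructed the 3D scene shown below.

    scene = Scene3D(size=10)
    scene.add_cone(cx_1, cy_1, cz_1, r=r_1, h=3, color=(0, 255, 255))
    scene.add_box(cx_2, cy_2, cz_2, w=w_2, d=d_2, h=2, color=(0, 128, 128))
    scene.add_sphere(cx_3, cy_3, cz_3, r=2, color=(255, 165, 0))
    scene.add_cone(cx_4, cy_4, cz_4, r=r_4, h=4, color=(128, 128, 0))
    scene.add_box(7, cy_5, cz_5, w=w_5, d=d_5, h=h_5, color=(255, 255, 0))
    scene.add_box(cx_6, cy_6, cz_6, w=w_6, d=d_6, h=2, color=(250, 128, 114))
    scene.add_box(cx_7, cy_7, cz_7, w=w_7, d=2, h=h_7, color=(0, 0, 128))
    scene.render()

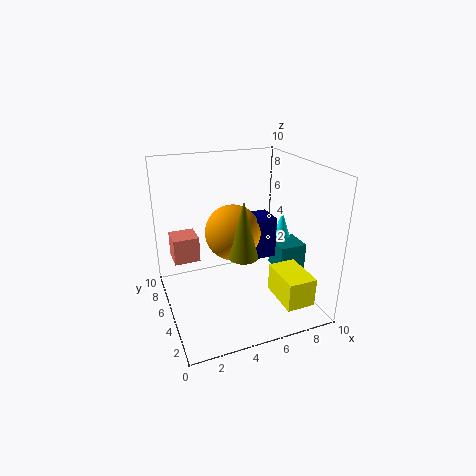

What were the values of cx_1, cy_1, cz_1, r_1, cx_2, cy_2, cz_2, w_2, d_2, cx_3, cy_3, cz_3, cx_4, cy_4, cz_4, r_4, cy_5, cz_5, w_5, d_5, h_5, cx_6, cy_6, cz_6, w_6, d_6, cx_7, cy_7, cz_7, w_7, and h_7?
cx_1 = 9; cy_1 = 6; cz_1 = 3; r_1 = 1; cx_2 = 8; cy_2 = 4; cz_2 = 2; w_2 = 2; d_2 = 2; cx_3 = 5; cy_3 = 6; cz_3 = 5; cx_4 = 5; cy_4 = 4; cz_4 = 4; r_4 = 1; cy_5 = 1; cz_5 = 1; w_5 = 2; d_5 = 3; h_5 = 2; cx_6 = 1; cy_6 = 8; cz_6 = 2; w_6 = 2; d_6 = 2; cx_7 = 5; cy_7 = 5; cz_7 = 3; w_7 = 3; h_7 = 3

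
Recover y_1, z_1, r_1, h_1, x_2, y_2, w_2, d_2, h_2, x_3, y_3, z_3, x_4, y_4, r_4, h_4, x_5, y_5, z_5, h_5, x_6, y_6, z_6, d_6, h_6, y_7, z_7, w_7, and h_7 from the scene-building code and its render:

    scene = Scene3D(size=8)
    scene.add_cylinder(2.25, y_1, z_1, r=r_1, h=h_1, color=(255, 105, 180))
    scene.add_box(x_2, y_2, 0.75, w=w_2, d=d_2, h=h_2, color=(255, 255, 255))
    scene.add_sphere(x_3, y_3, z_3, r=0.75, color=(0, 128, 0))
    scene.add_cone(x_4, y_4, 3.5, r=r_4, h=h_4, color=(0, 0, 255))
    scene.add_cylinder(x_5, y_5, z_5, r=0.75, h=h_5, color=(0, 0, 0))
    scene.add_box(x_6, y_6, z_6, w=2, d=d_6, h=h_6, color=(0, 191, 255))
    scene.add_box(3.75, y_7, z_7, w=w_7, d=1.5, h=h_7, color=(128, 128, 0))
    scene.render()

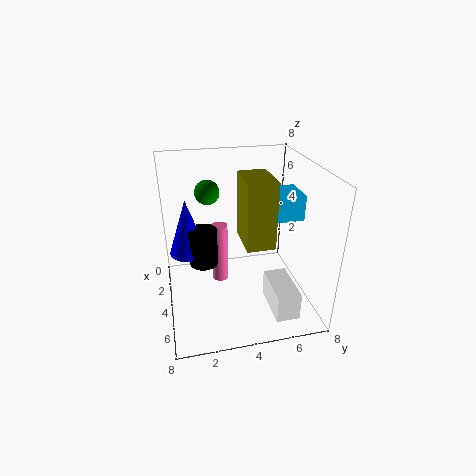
y_1 = 3.25; z_1 = 0.25; r_1 = 0.5; h_1 = 3.75; x_2 = 5; y_2 = 5.25; w_2 = 2.5; d_2 = 1.25; h_2 = 1.5; x_3 = 1.25; y_3 = 2.75; z_3 = 5.75; x_4 = 4; y_4 = 1.25; r_4 = 1; h_4 = 3; x_5 = 4.5; y_5 = 2; z_5 = 3; h_5 = 2; x_6 = 1.75; y_6 = 6; z_6 = 4.5; d_6 = 2; h_6 = 1.5; y_7 = 4; z_7 = 4.25; w_7 = 2.25; h_7 = 3.5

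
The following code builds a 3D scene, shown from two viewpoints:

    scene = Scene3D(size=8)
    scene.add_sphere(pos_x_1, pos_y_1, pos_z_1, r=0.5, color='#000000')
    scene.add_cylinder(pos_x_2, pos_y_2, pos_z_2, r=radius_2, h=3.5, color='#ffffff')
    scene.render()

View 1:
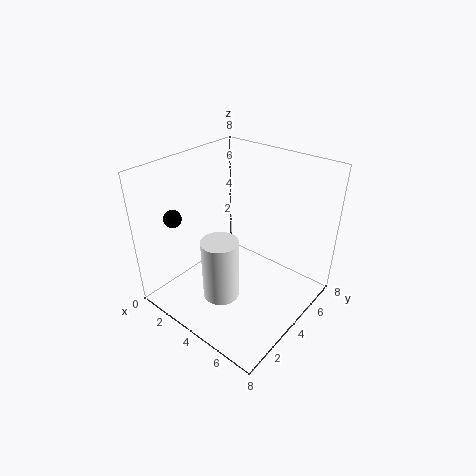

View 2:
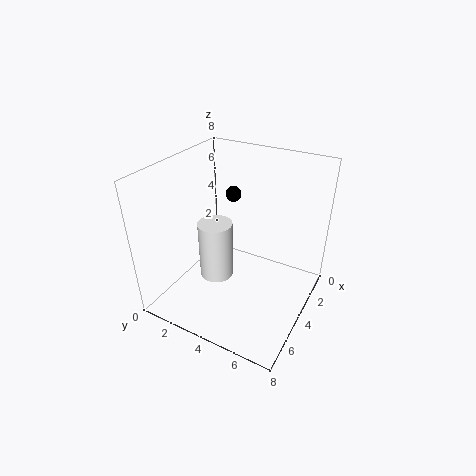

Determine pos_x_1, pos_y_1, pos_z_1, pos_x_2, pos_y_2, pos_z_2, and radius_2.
pos_x_1 = 1
pos_y_1 = 2
pos_z_1 = 5
pos_x_2 = 4
pos_y_2 = 2.5
pos_z_2 = 1
radius_2 = 1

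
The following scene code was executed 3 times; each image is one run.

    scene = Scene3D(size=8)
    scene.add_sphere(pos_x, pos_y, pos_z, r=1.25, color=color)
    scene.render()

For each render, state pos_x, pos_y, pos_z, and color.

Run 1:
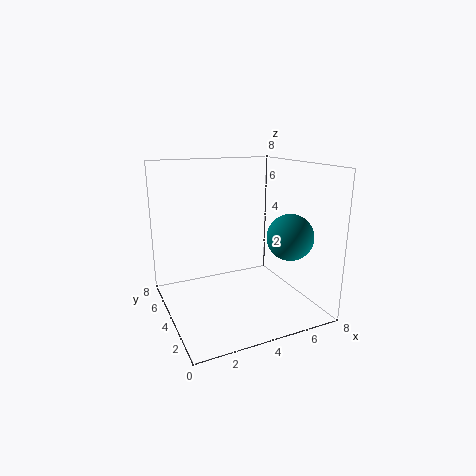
pos_x = 6.25; pos_y = 2.25; pos_z = 4.25; color = 'teal'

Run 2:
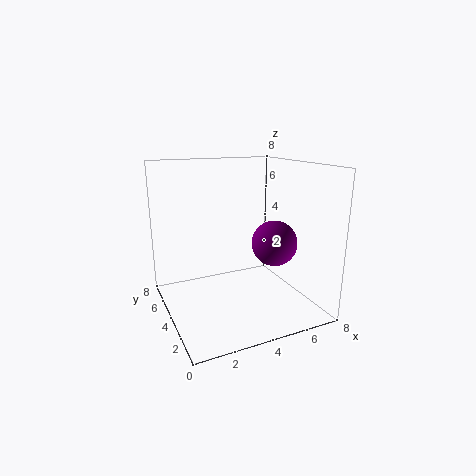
pos_x = 5.75; pos_y = 3; pos_z = 3.75; color = 'purple'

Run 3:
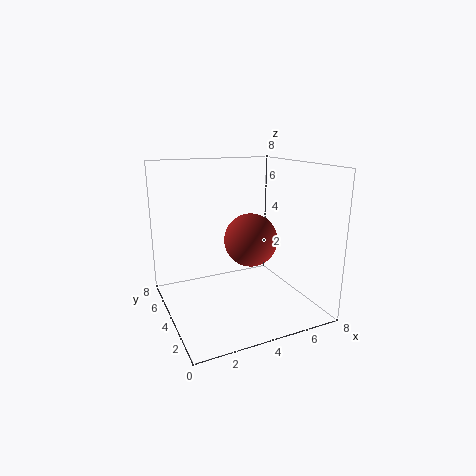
pos_x = 3.5; pos_y = 1.5; pos_z = 4.75; color = 'brown'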